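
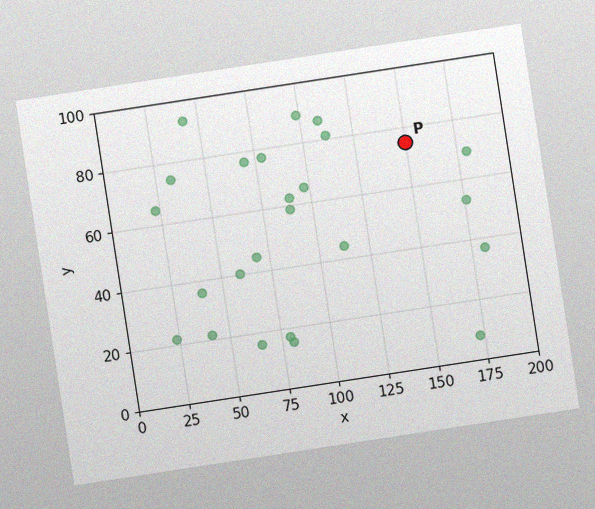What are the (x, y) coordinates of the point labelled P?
(150, 75)

The chart is tilted about 9° counter-clockwise, with some photo noise. Following the gridlines from P to each axis, P sits at (150, 75).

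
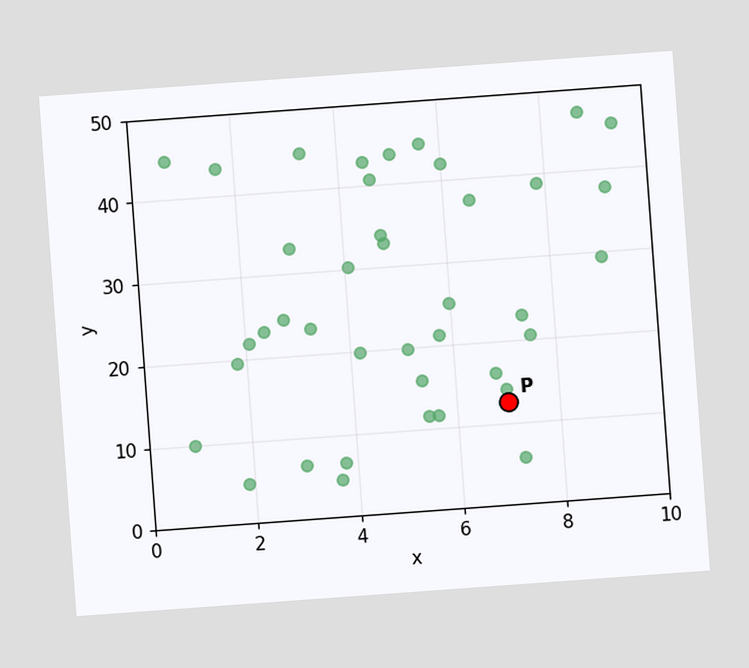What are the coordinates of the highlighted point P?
(7, 12.5)

The chart is tilted about 4° counter-clockwise. Following the gridlines from P to each axis, P sits at (7, 12.5).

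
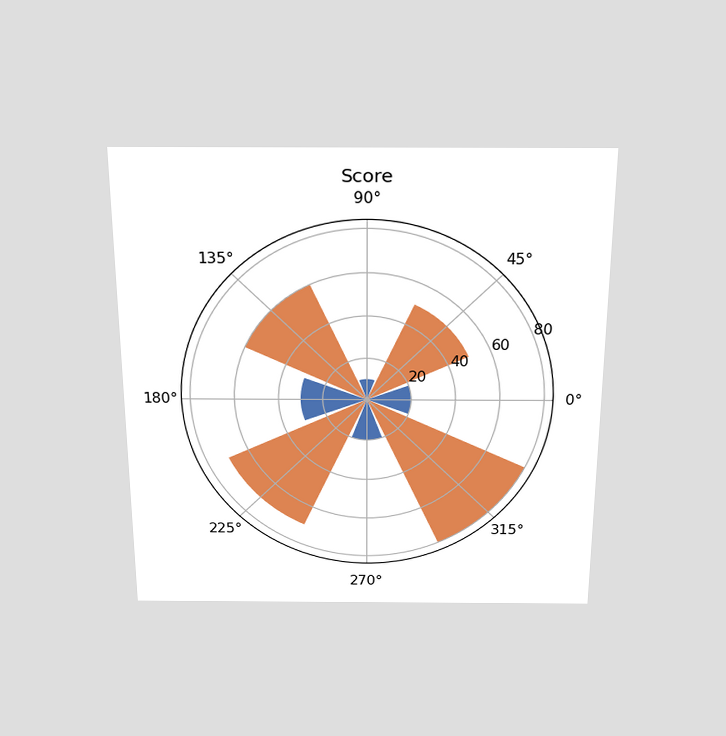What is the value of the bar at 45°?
The chart is viewed slightly from above. The bar at 45° reaches 50 on the radial axis.

50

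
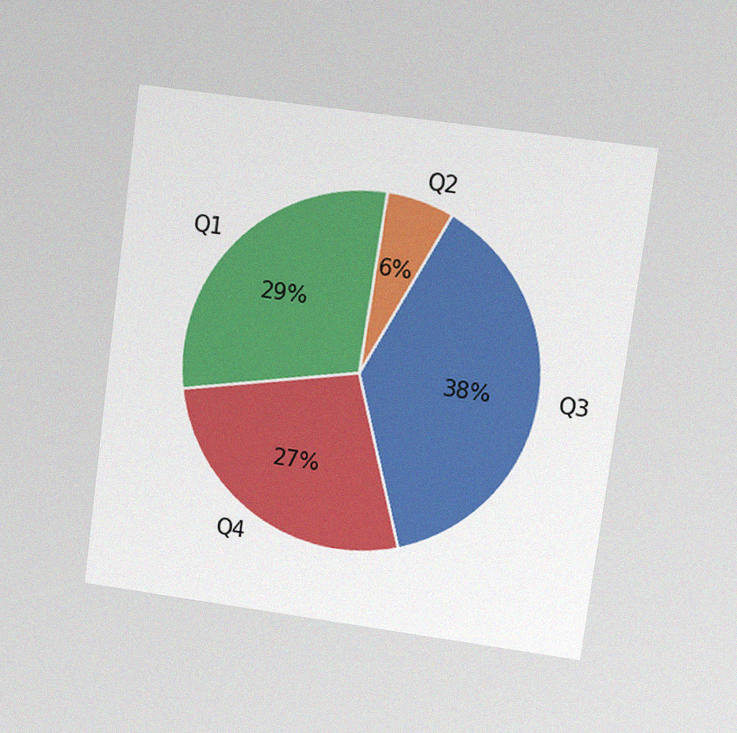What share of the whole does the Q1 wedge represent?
29%

The chart is tilted about 8° clockwise and viewed at a slight angle, with some photo noise. The Q1 slice takes up 29% of the pie.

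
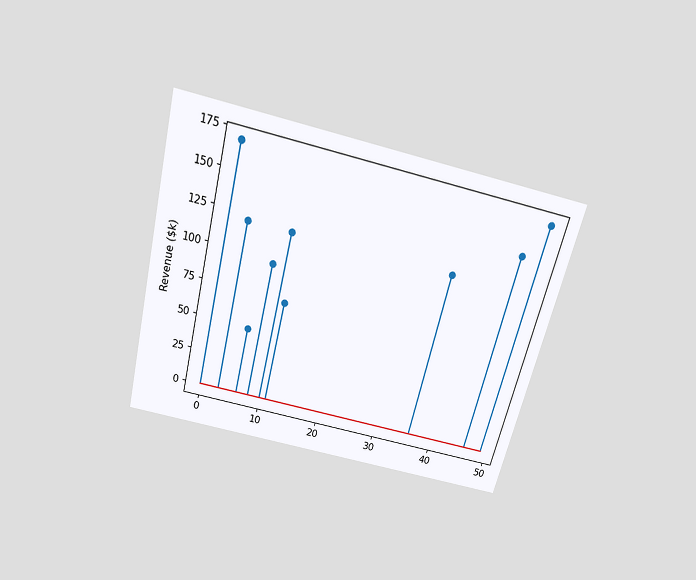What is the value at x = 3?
The chart is tilted about 14° clockwise and viewed slightly from above. The stem at x=3 reaches $120k.

$120k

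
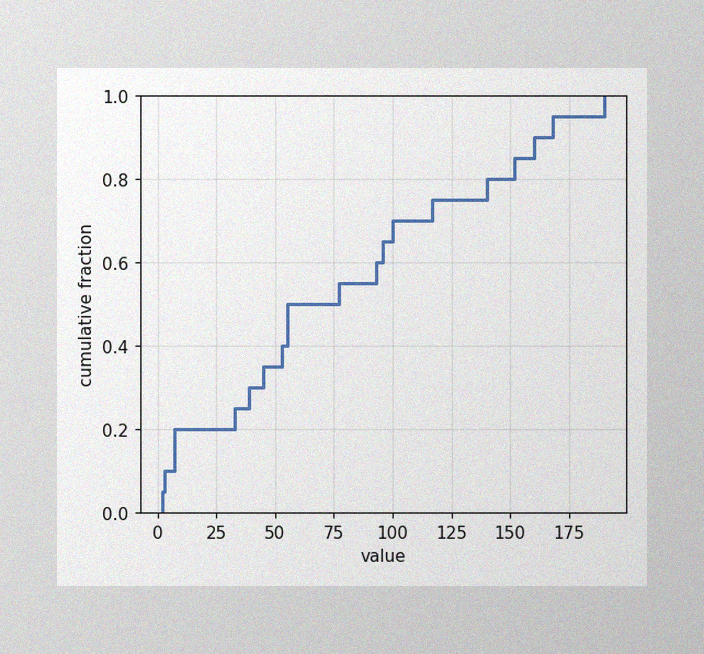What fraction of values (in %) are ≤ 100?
70%

The image has some photo noise and uneven lighting. At x=100 the ECDF step is at 70%.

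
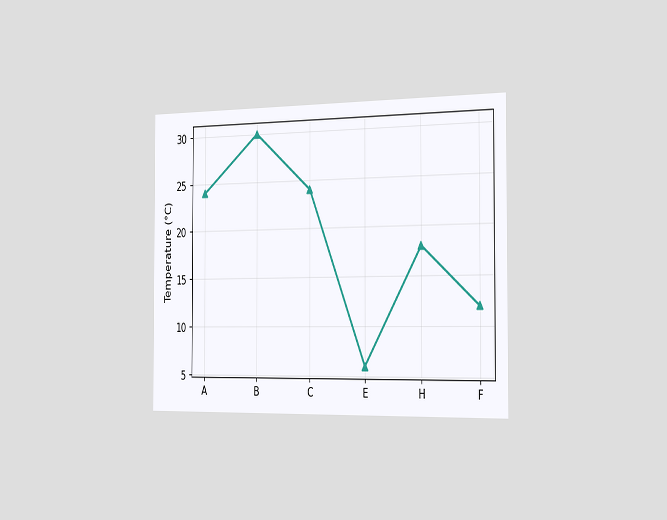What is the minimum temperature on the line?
The chart is viewed slightly from the right. The lowest point is at E, and reading across to the y-axis gives 6°C.

6°C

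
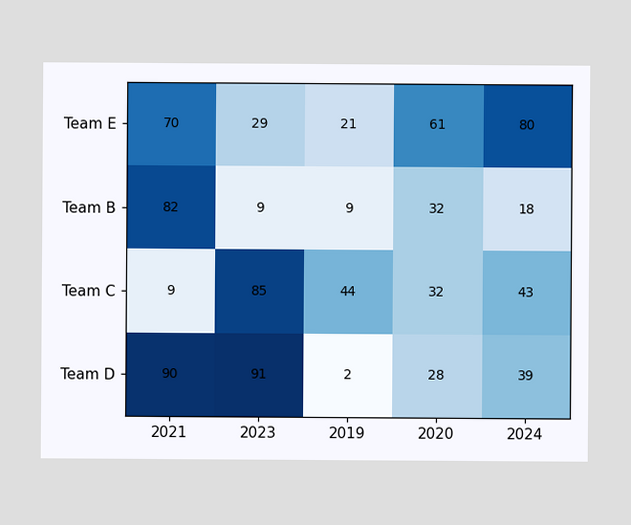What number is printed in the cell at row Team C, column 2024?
43

The (Team C, 2024) cell reads 43.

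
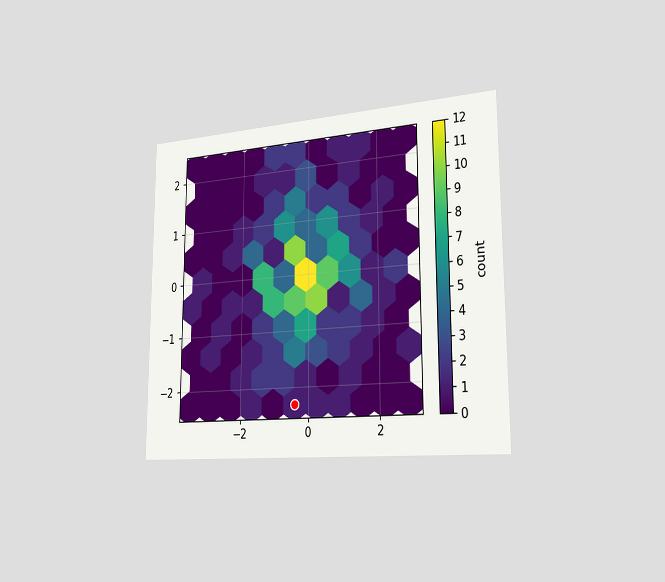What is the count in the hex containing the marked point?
1

The chart is viewed slightly from the right. The marked hex reads 1 on the colorbar.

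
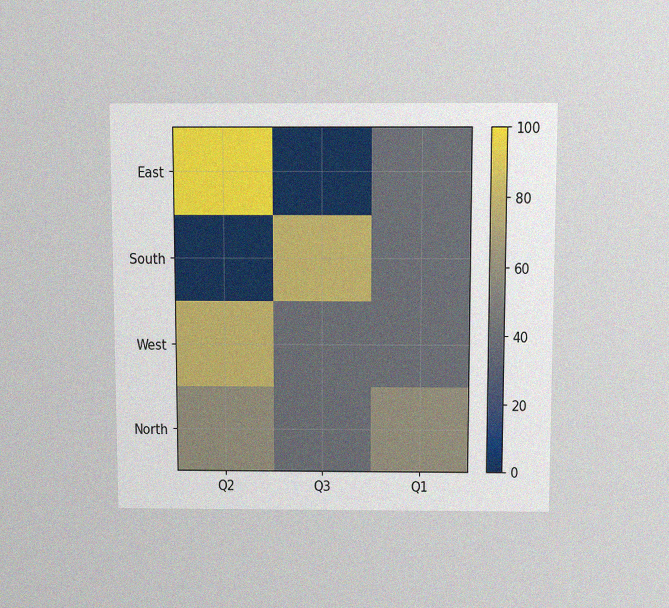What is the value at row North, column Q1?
60

The chart is viewed slightly from above, with some photo noise. Matching cell (North, Q1) against the colorbar gives 60.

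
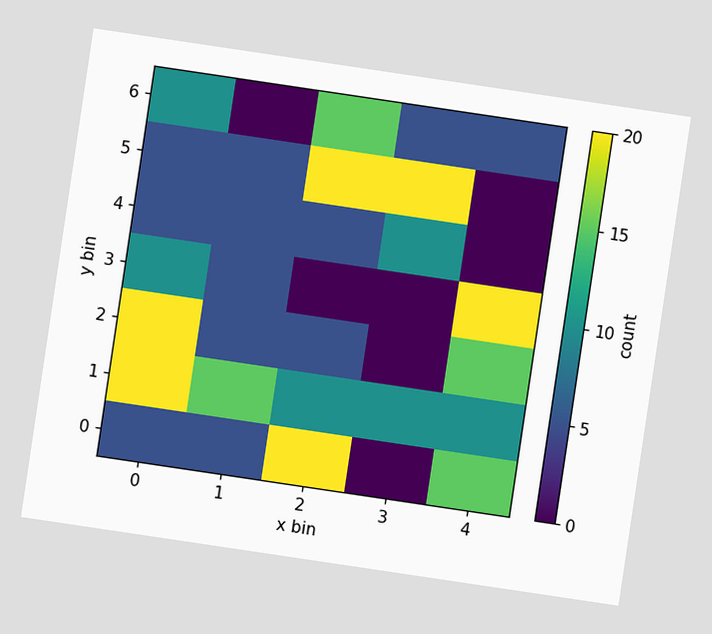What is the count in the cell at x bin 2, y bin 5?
The chart is tilted about 8° clockwise. Matching the cell (2, 5) against the colorbar gives 20.

20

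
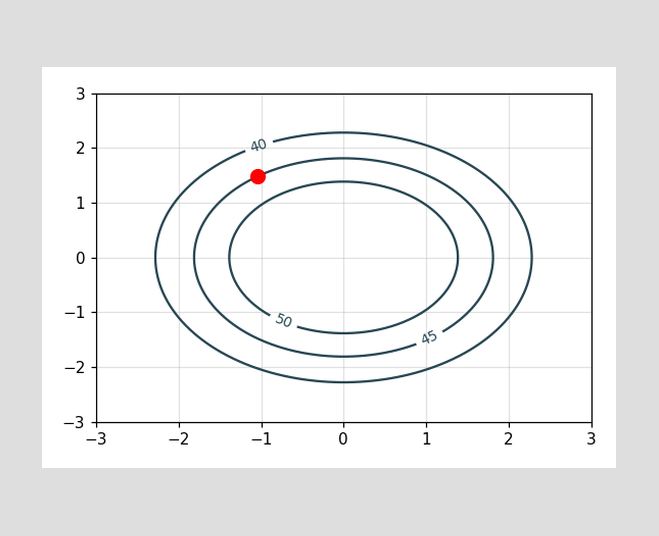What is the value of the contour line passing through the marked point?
45

The marked point sits on the contour labelled 45.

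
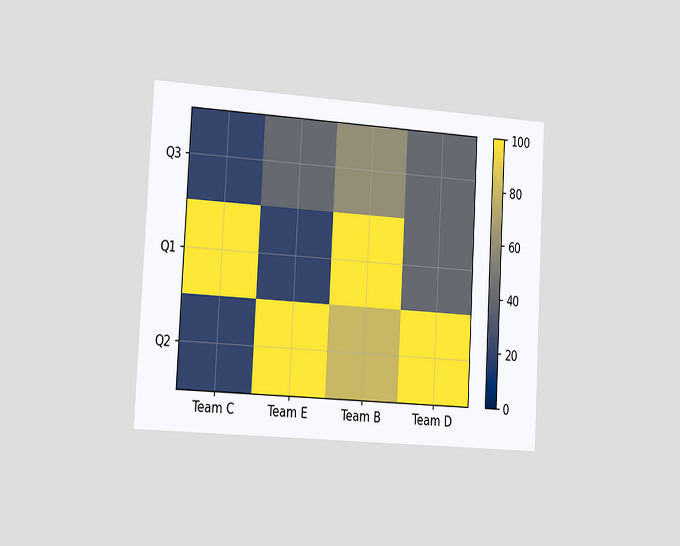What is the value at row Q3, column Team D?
The chart is tilted about 3° clockwise and viewed slightly from the left. Matching cell (Q3, Team D) against the colorbar gives 40.

40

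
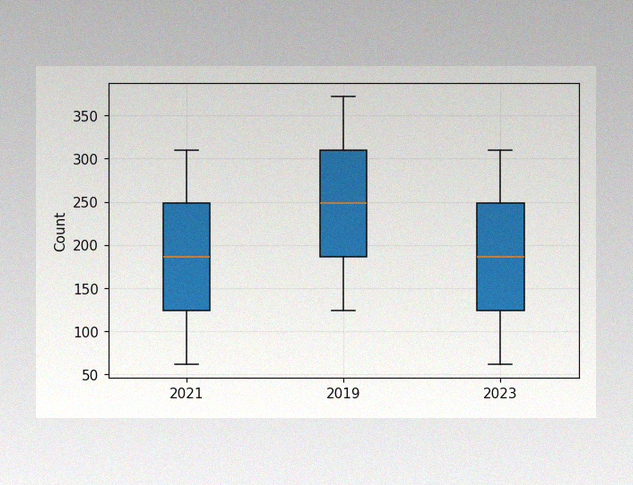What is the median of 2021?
The image has some photo noise and uneven lighting. The median line in the 2021 box sits at 186.

186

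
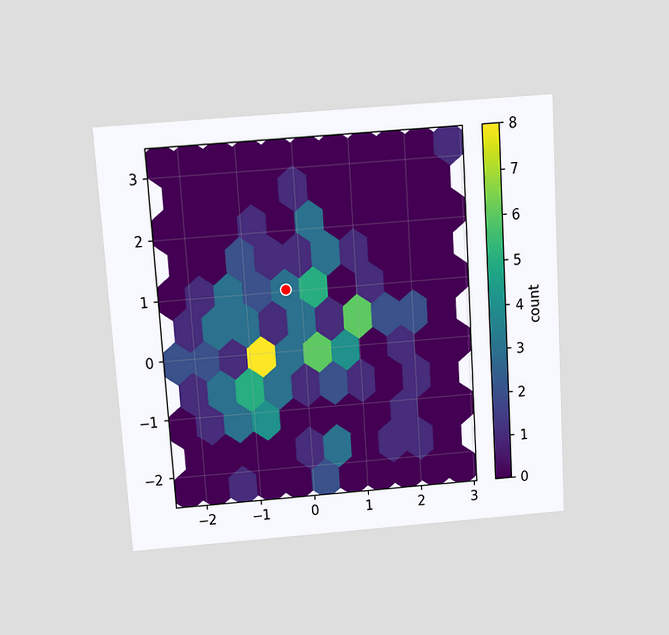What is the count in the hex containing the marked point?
The chart is tilted about 4° counter-clockwise and viewed slightly from above. The marked hex reads 3 on the colorbar.

3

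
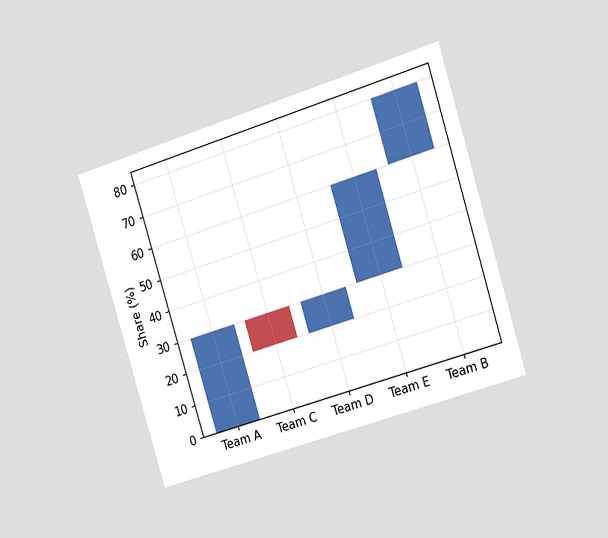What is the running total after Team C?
The chart is tilted about 17° counter-clockwise and viewed slightly from the right. After Team C the running total reaches 20%.

20%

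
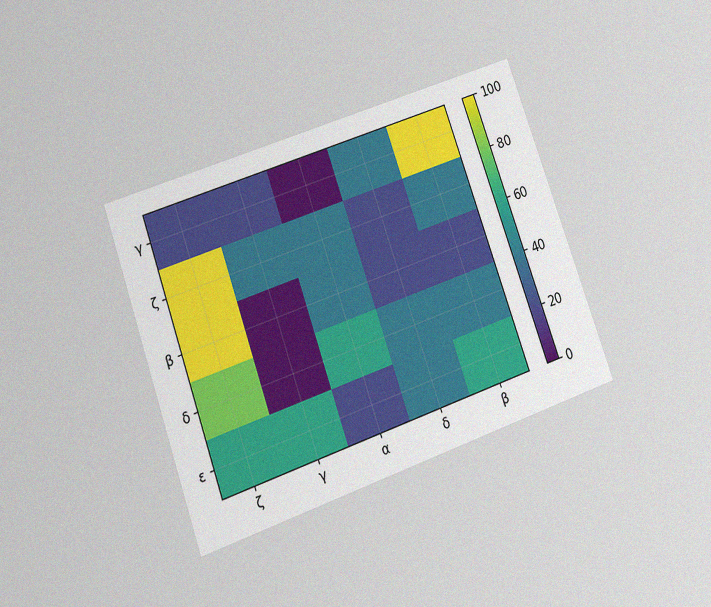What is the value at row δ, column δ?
The chart is tilted about 20° counter-clockwise and viewed at a slight angle, with some photo noise. Matching cell (δ, δ) against the colorbar gives 40.

40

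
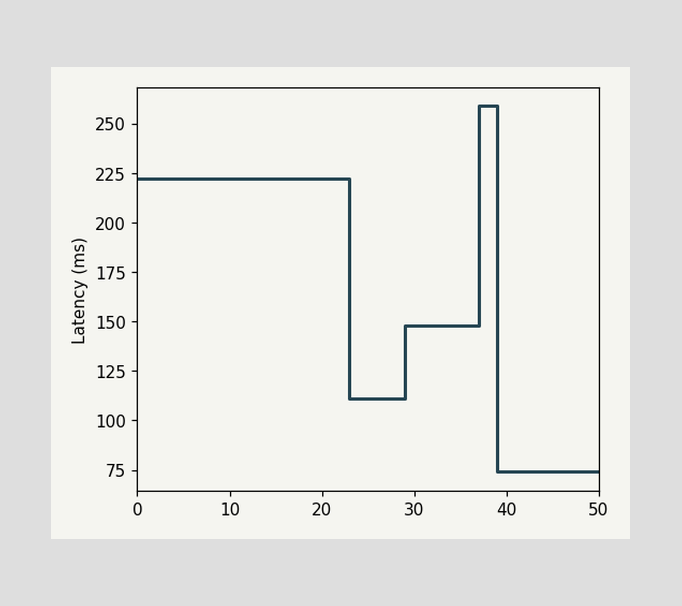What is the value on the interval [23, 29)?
111ms

On [23, 29) the step sits at 111ms.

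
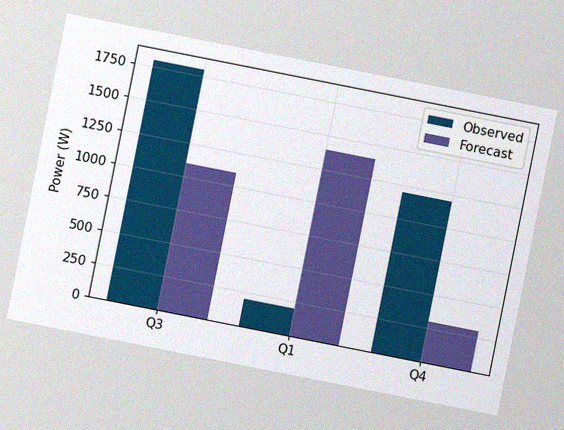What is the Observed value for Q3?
1800W

The chart is tilted about 11° clockwise, with some photo noise. The Observed bar at Q3 reaches 1800W on the y-axis.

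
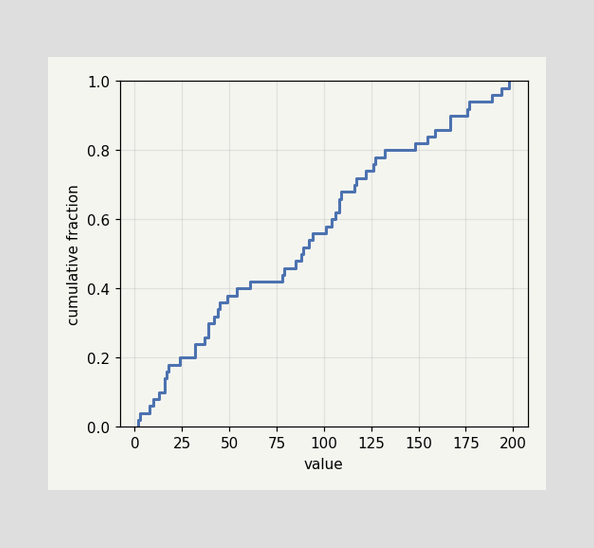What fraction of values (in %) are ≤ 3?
At x=3 the ECDF step is at 4%.

4%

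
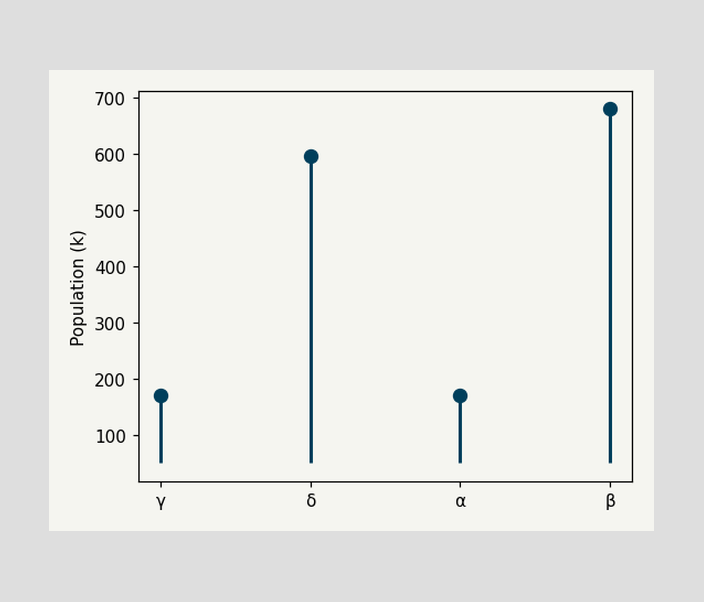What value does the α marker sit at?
The α marker sits at 170k.

170k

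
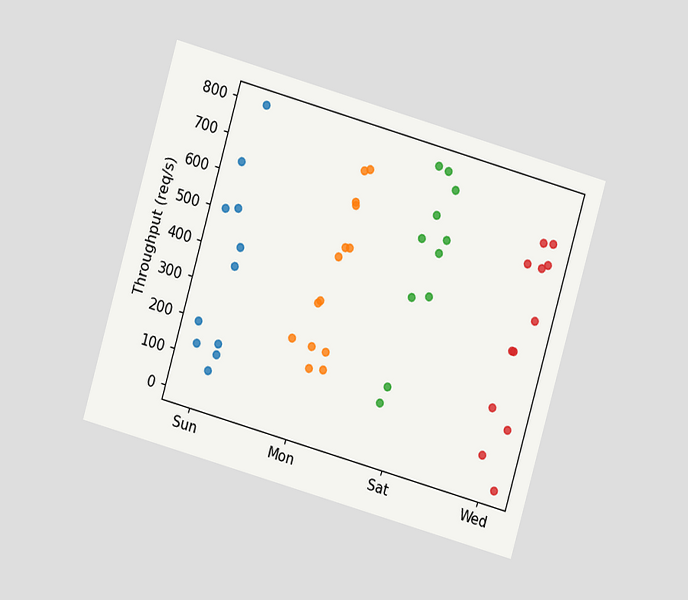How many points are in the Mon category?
14

The chart is tilted about 16° clockwise and viewed at a slight angle. Counting the markers in the Mon column gives 14.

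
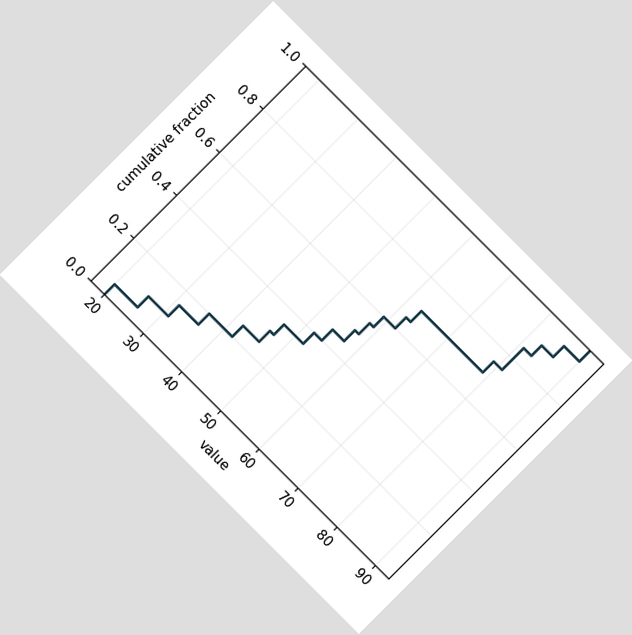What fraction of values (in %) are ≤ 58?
The chart is tilted about 45° clockwise. At x=58 the ECDF step is at 55%.

55%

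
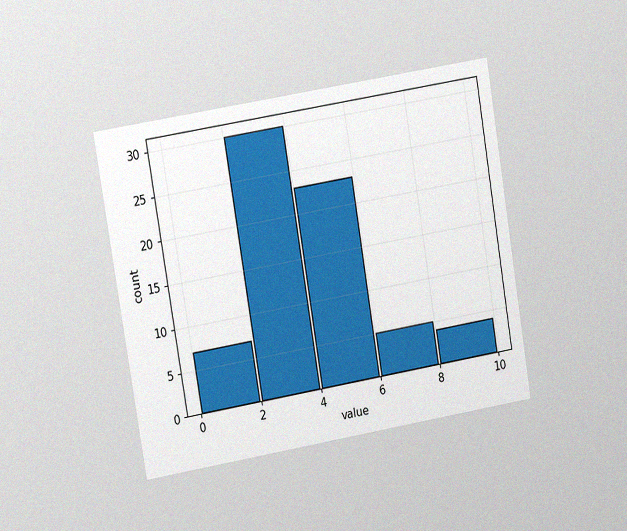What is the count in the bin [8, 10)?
4

The chart is tilted about 9° counter-clockwise and viewed at a slight angle, with some photo noise. The [8, 10) bin has height 4.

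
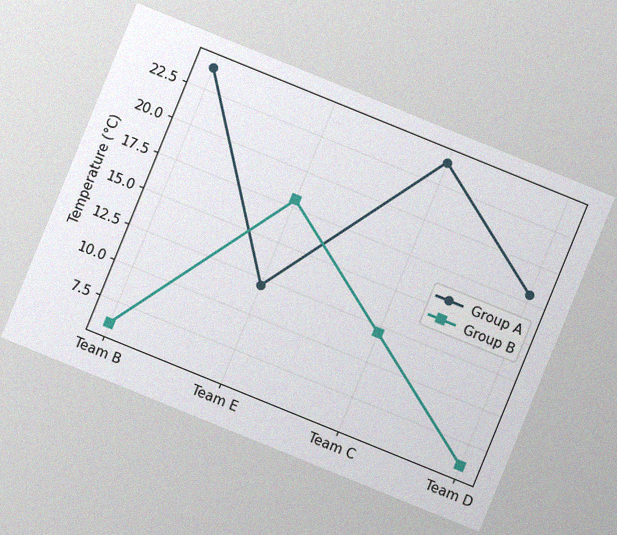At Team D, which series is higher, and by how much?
The chart is tilted about 22° clockwise, with some photo noise. At Team D, Group A sits above the other line by 12°C.

Group A, by 12°C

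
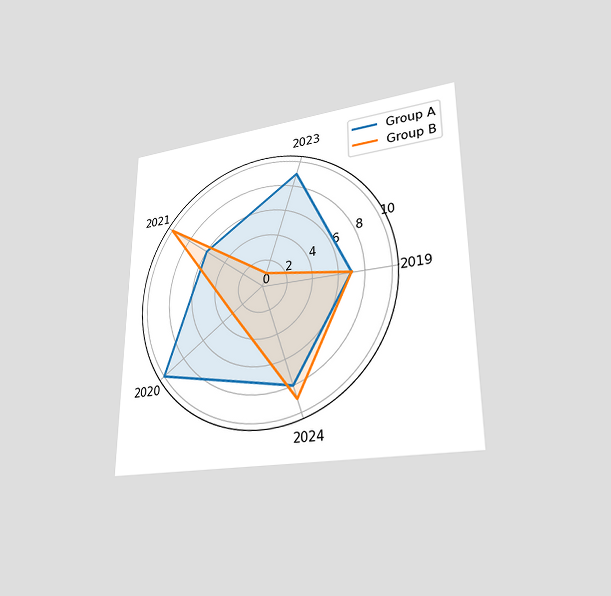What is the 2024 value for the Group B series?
9

The chart is viewed at a slight angle. On the 2024 axis, Group B reaches 9.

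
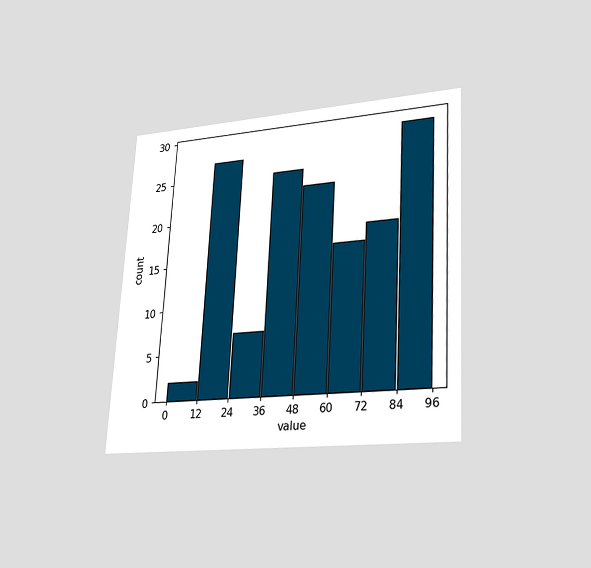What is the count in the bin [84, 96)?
29

The chart is tilted about 3° clockwise and viewed at a slight angle. The [84, 96) bin has height 29.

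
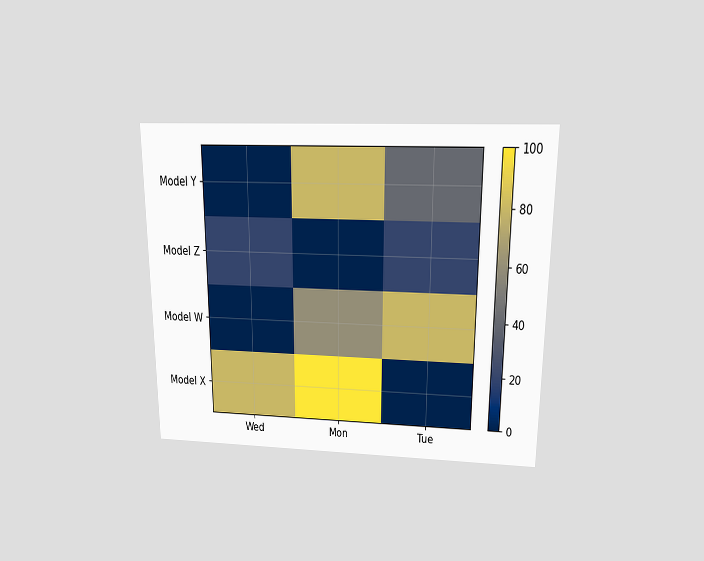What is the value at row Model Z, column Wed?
20

The chart is viewed slightly from above. Matching cell (Model Z, Wed) against the colorbar gives 20.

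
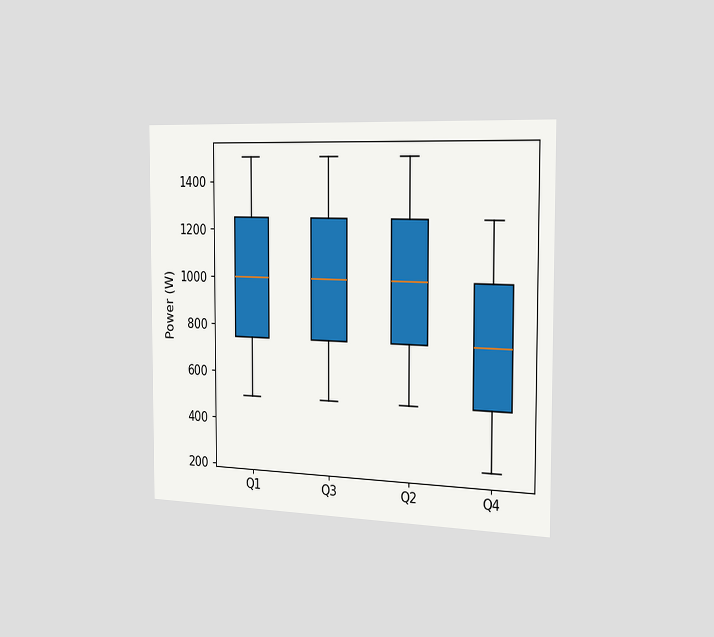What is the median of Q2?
The chart is viewed slightly from the right. The median line in the Q2 box sits at 1000W.

1000W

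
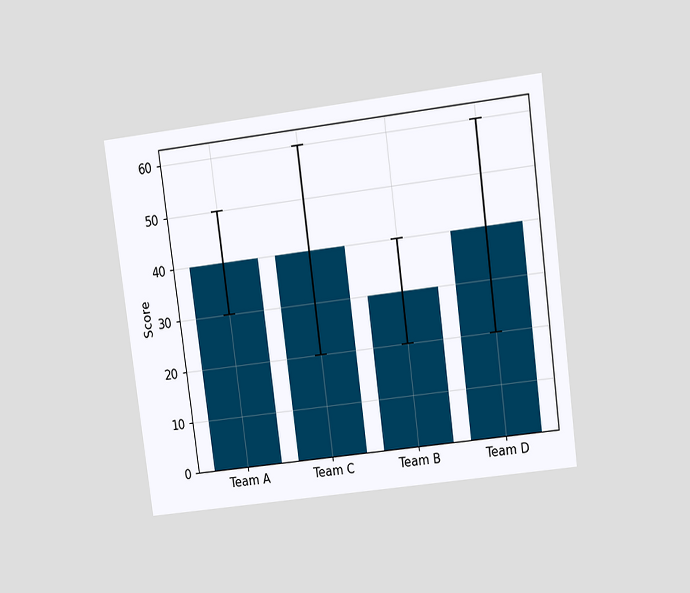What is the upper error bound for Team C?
The chart is tilted about 7° counter-clockwise and viewed at a slight angle. The Team C bar's upper whisker reaches 60.

60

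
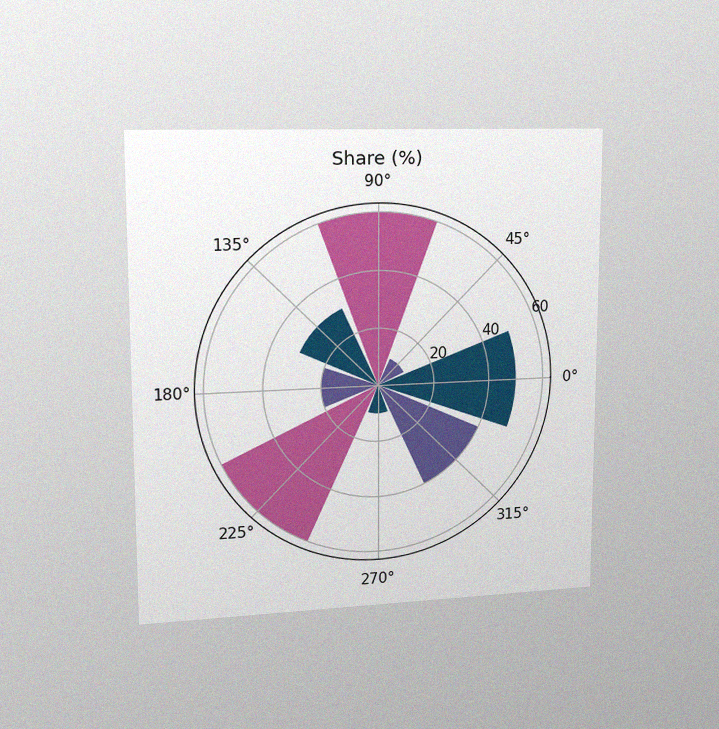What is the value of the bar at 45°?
The chart is viewed slightly from the left, with some photo noise. The bar at 45° reaches 10% on the radial axis.

10%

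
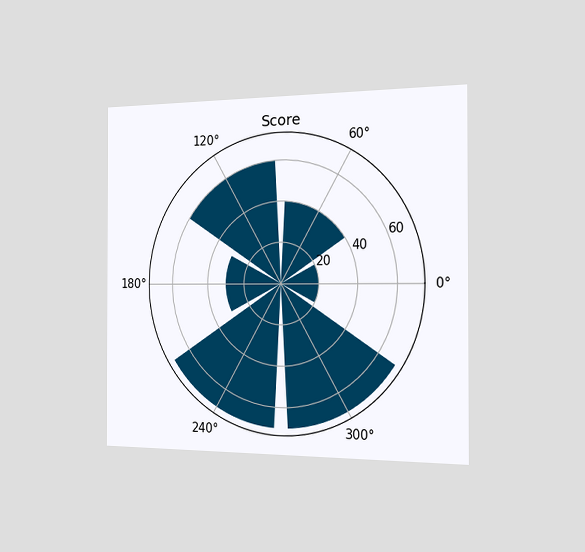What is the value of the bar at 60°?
The chart is viewed slightly from the right. The bar at 60° reaches 40 on the radial axis.

40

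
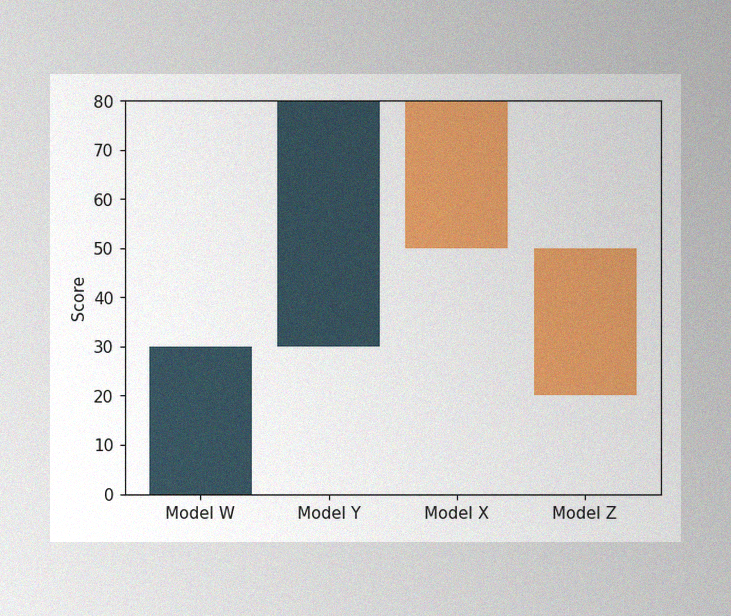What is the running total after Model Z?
20

The image has some photo noise and uneven lighting. After Model Z the running total reaches 20.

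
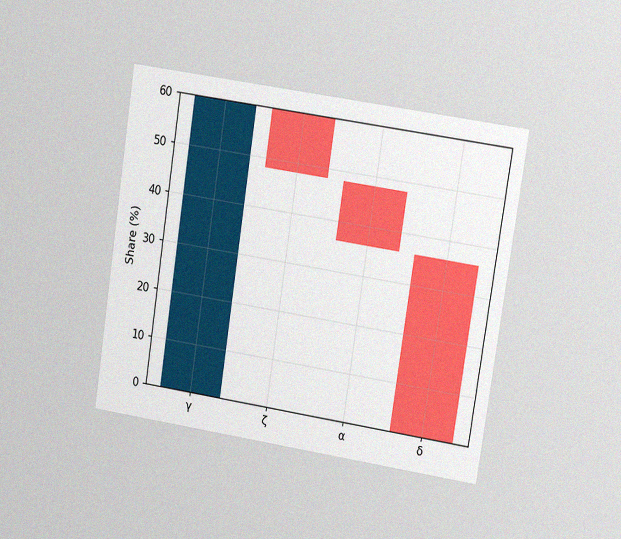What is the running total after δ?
0%

The chart is tilted about 9° clockwise and viewed at a slight angle, with some photo noise. After δ the running total reaches 0%.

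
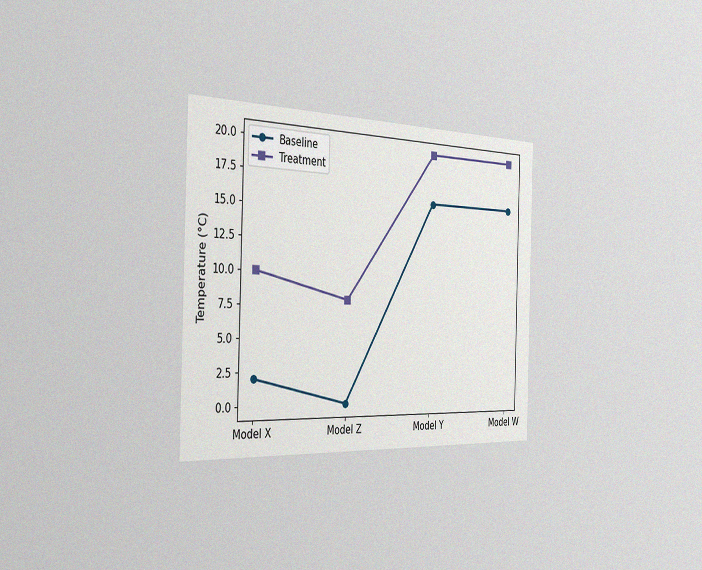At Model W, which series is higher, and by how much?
Treatment, by 4°C

The chart is viewed slightly from the left, with some photo noise. At Model W, Treatment sits above the other line by 4°C.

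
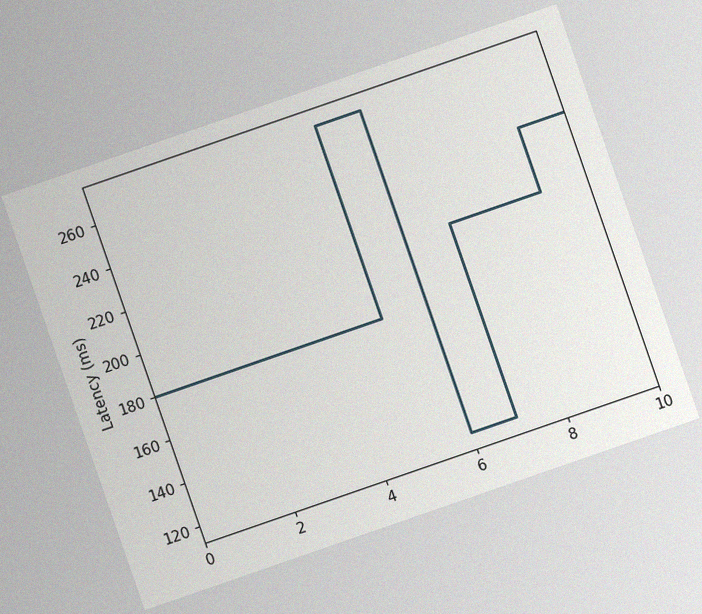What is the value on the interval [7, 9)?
The chart is tilted about 19° counter-clockwise, with some photo noise. On [7, 9) the step sits at 210ms.

210ms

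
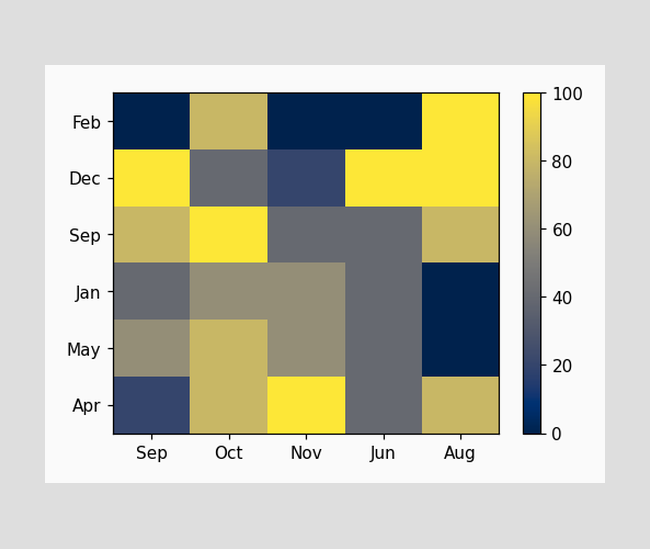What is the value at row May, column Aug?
Matching cell (May, Aug) against the colorbar gives 0.

0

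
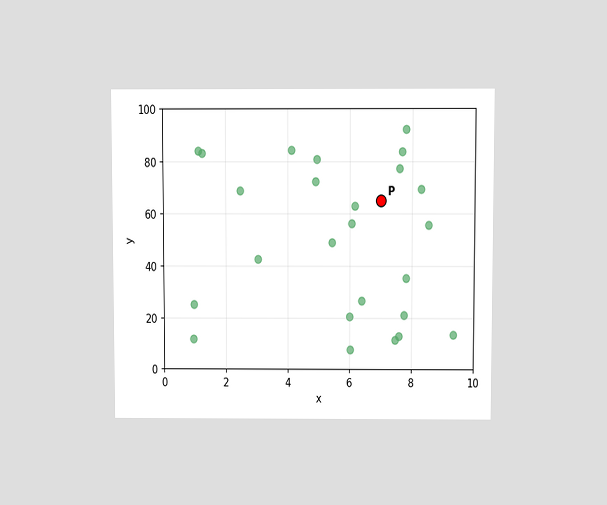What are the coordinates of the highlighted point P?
(7, 65)

The chart is viewed slightly from above. Following the gridlines from P to each axis, P sits at (7, 65).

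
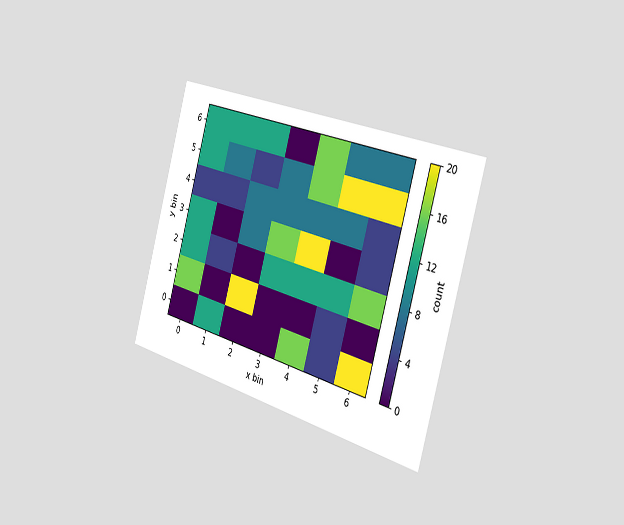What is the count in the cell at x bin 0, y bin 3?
The chart is tilted about 16° clockwise and viewed slightly from the right. Matching the cell (0, 3) against the colorbar gives 12.

12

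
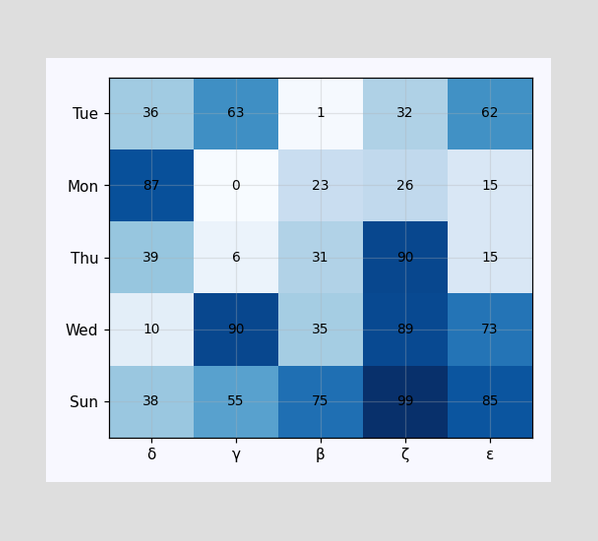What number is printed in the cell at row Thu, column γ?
6

The (Thu, γ) cell reads 6.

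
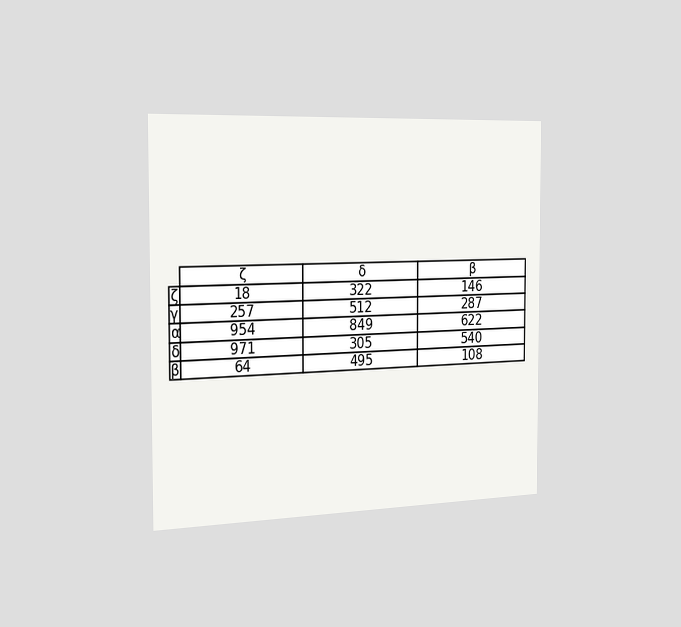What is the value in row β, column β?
108

The chart is viewed slightly from the left. The (β, β) cell reads 108.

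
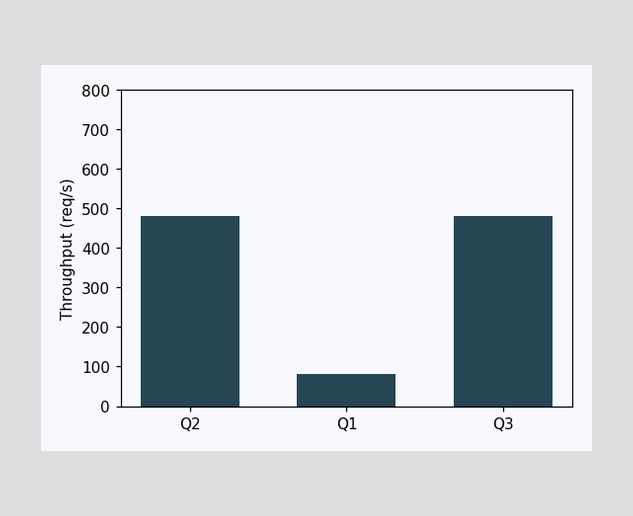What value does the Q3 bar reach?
Reading along the chart's y-axis, the Q3 bar reaches 480req/s.

480req/s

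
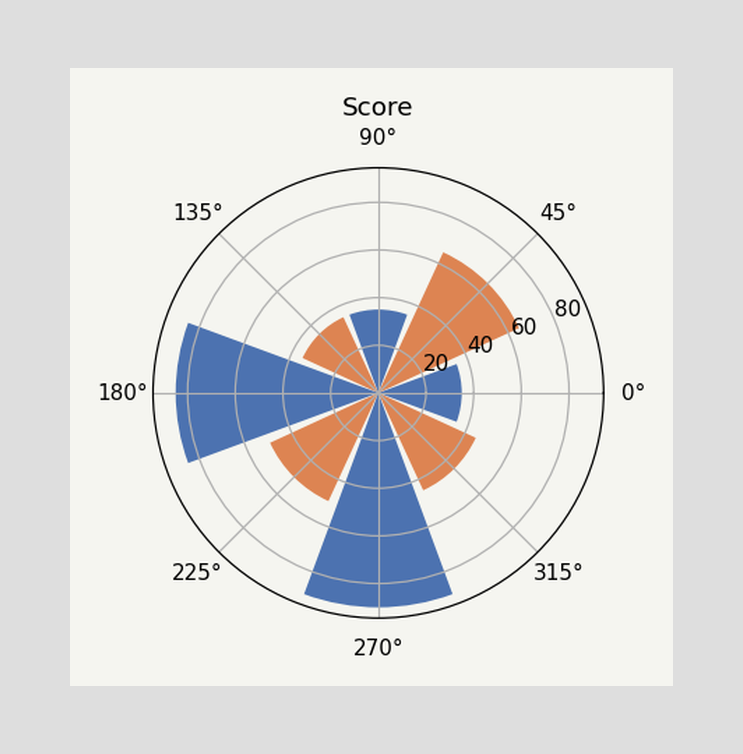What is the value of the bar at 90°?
The bar at 90° reaches 35 on the radial axis.

35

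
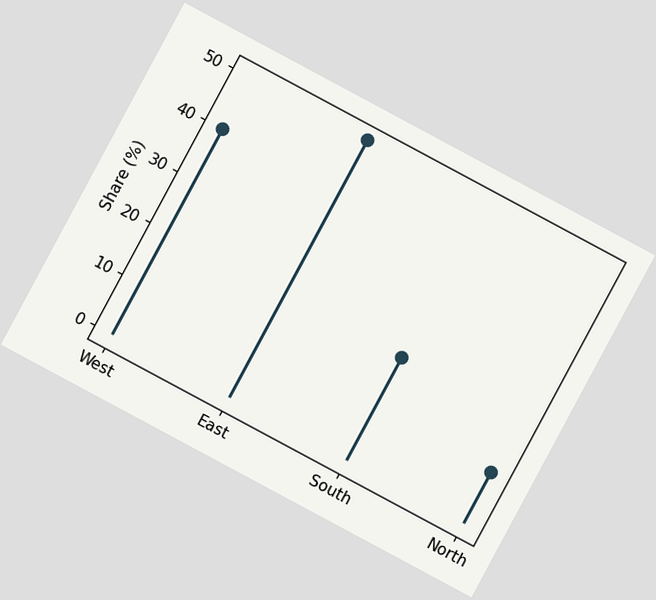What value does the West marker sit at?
40%

The chart is tilted about 28° clockwise. The West marker sits at 40%.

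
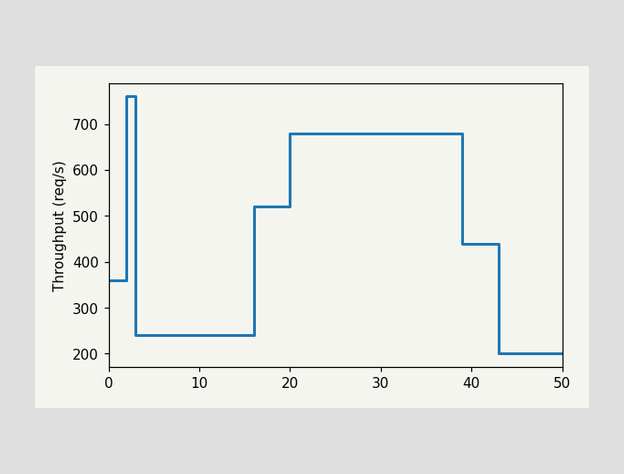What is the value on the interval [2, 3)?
On [2, 3) the step sits at 760req/s.

760req/s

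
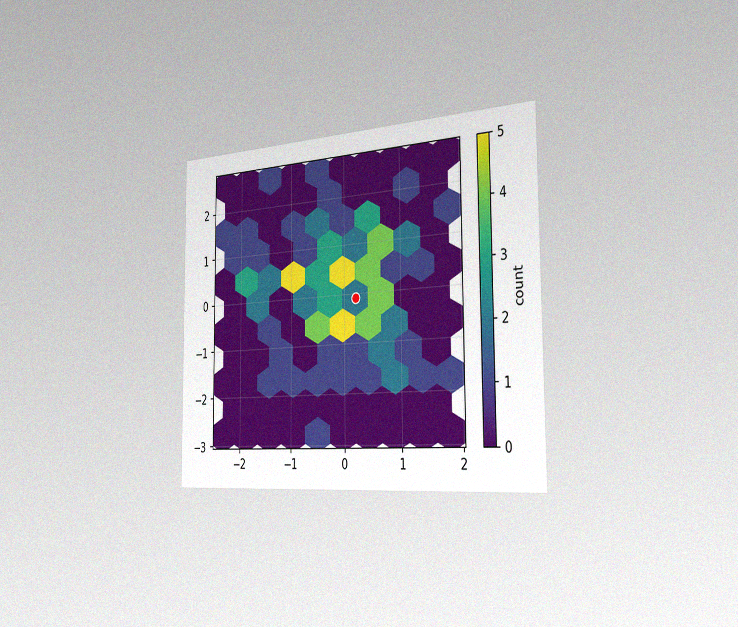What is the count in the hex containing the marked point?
2

The chart is viewed slightly from the right, with some photo noise. The marked hex reads 2 on the colorbar.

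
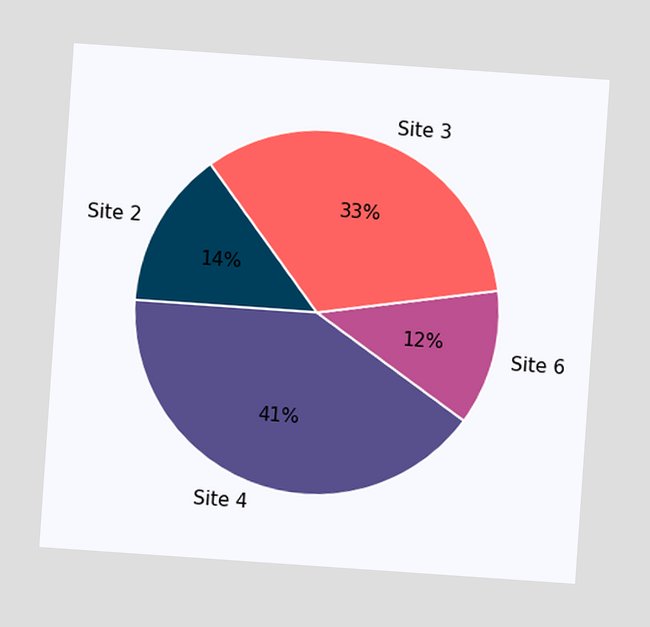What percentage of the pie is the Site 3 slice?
The chart is tilted about 4° clockwise. The Site 3 slice takes up 33% of the pie.

33%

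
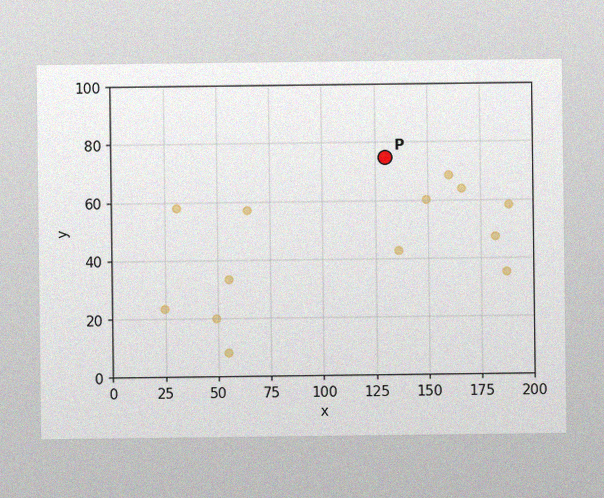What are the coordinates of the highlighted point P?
The image has some photo noise and uneven lighting. Following the gridlines from P to each axis, P sits at (130, 75).

(130, 75)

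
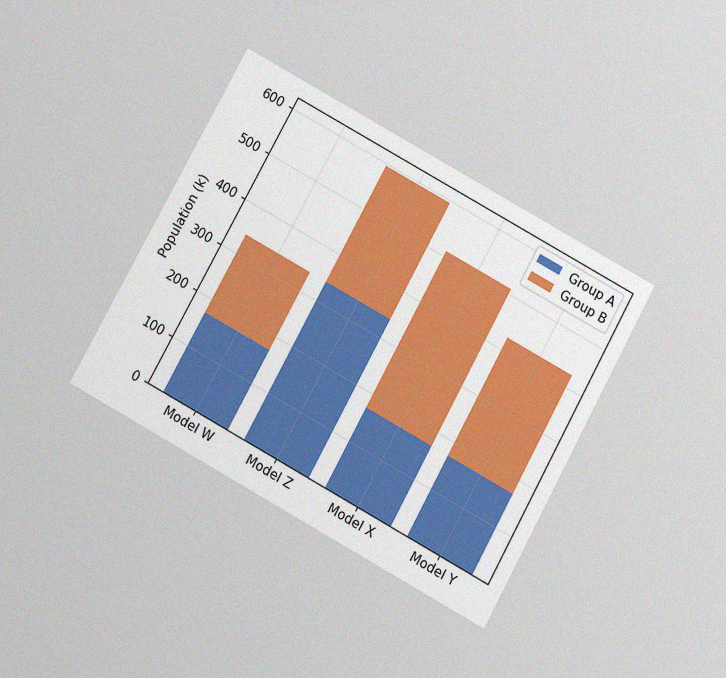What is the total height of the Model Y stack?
425k

The chart is tilted about 29° clockwise and viewed at a slight angle, with some photo noise. The Model Y stack's top reaches 425k on the y-axis.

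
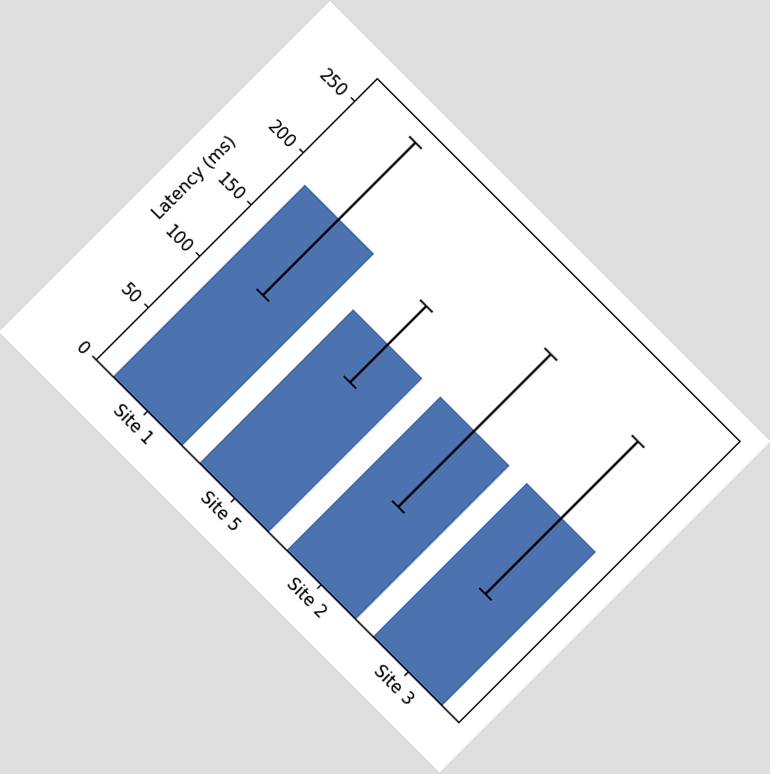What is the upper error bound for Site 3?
The chart is tilted about 45° clockwise. The Site 3 bar's upper whisker reaches 222ms.

222ms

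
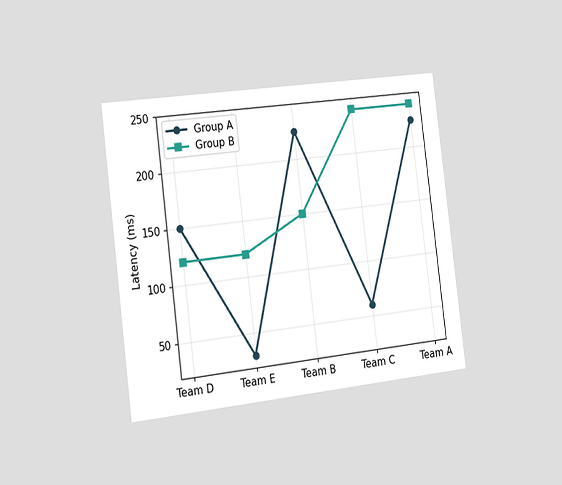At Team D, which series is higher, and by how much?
Group A, by 30ms

The chart is tilted about 7° counter-clockwise and viewed slightly from the left. At Team D, Group A sits above the other line by 30ms.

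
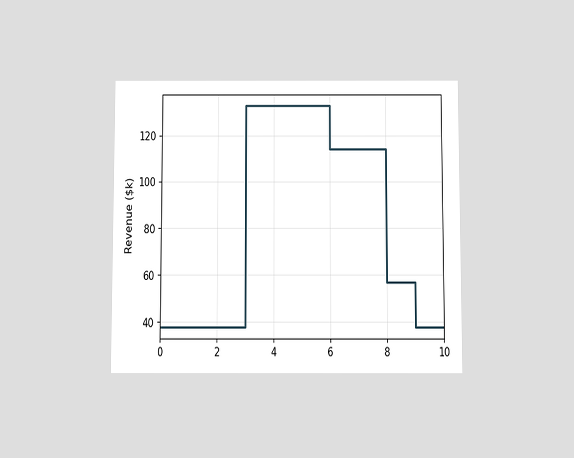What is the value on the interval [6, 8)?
$114k

The chart is viewed at a slight angle. On [6, 8) the step sits at $114k.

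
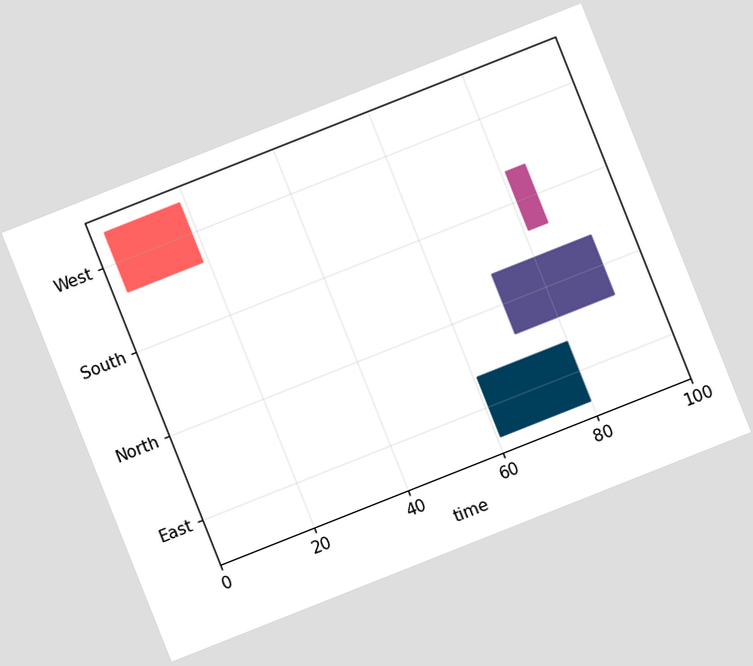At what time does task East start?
The chart is tilted about 22° counter-clockwise. The East bar begins at t=61.

61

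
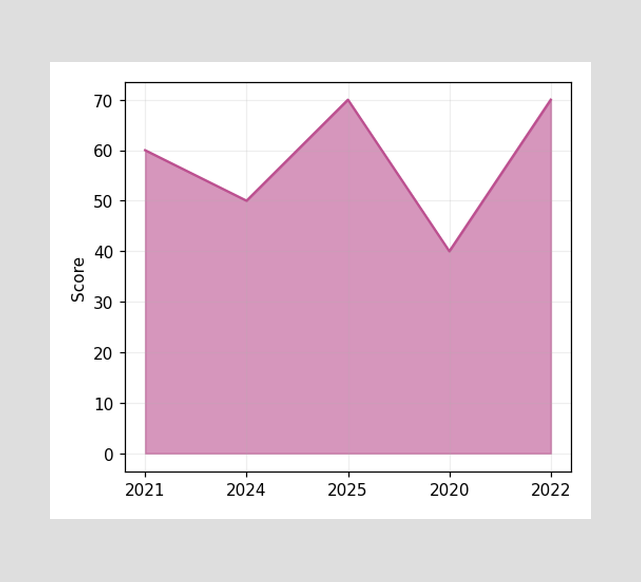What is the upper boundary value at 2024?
At 2024 the upper boundary is at 50.

50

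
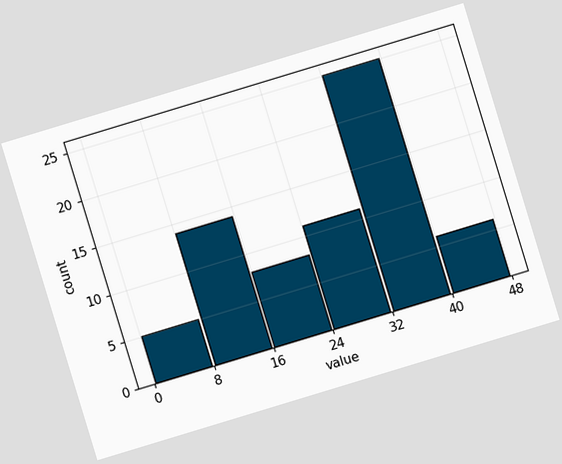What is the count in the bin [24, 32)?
The chart is tilted about 17° counter-clockwise. The [24, 32) bin has height 11.

11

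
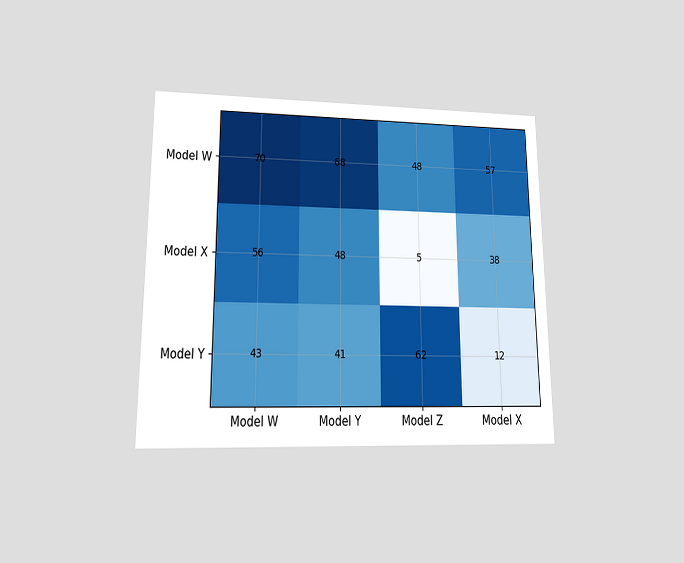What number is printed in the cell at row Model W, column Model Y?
68

The chart is viewed at a slight angle. The (Model W, Model Y) cell reads 68.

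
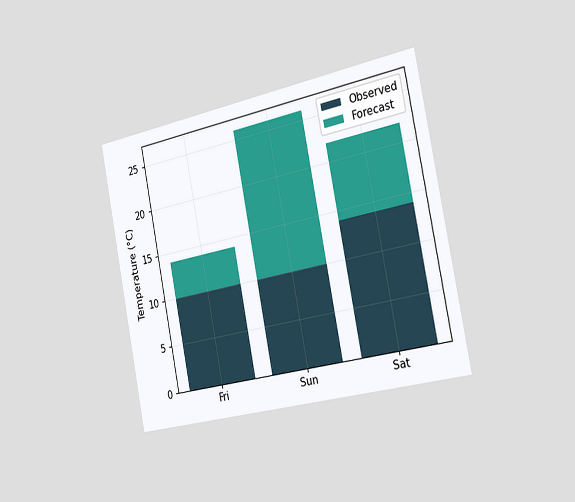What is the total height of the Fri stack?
The chart is tilted about 11° counter-clockwise and viewed slightly from the right. The Fri stack's top reaches 14°C on the y-axis.

14°C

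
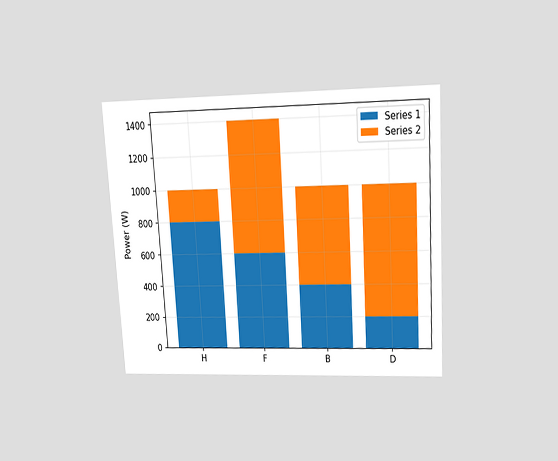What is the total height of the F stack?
1400W

The chart is tilted about 3° counter-clockwise and viewed slightly from above. The F stack's top reaches 1400W on the y-axis.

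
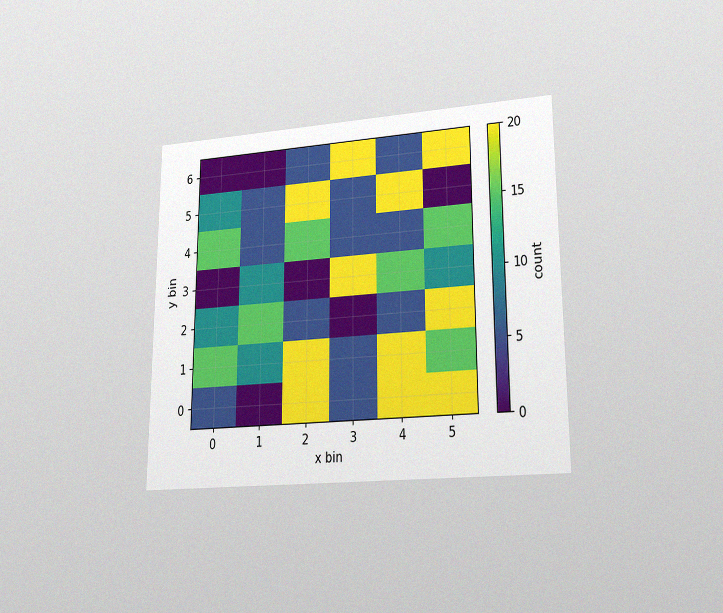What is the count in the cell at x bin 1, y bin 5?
The chart is viewed at a slight angle, with some photo noise. Matching the cell (1, 5) against the colorbar gives 5.

5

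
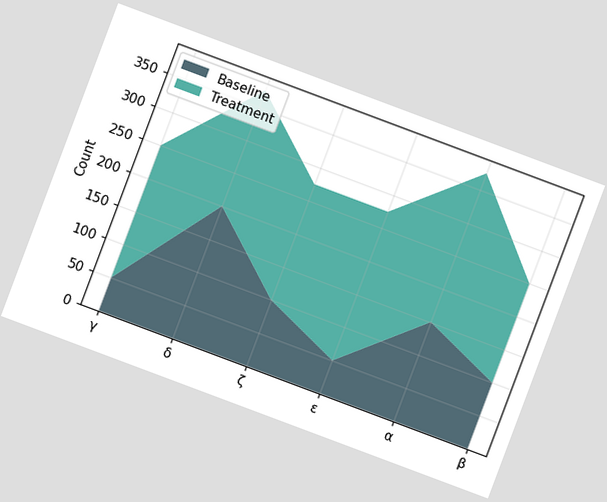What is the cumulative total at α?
375

The chart is tilted about 21° clockwise. The stacked total at α reaches 375.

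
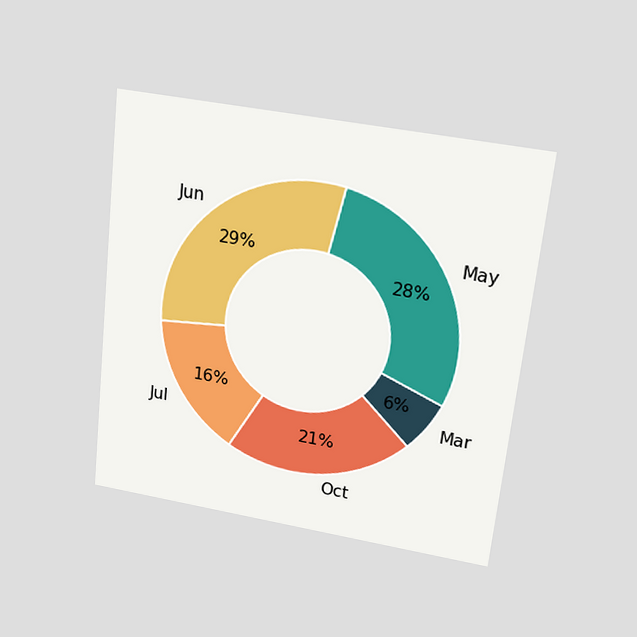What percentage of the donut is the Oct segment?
21%

The chart is tilted about 6° clockwise and viewed slightly from above. The Oct segment takes up 21% of the ring.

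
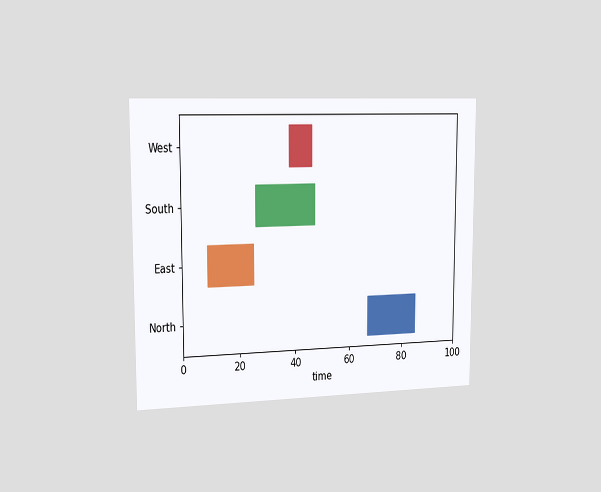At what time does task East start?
9

The chart is viewed slightly from the left. The East bar begins at t=9.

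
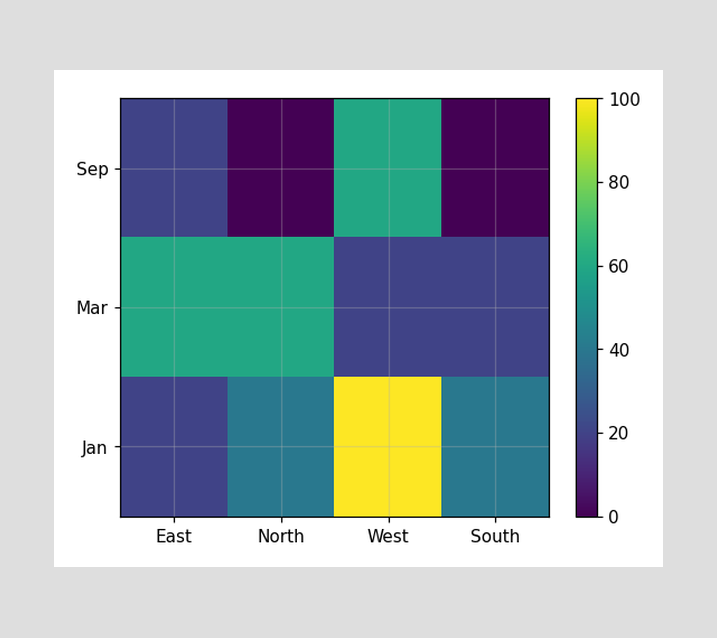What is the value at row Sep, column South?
0

Matching cell (Sep, South) against the colorbar gives 0.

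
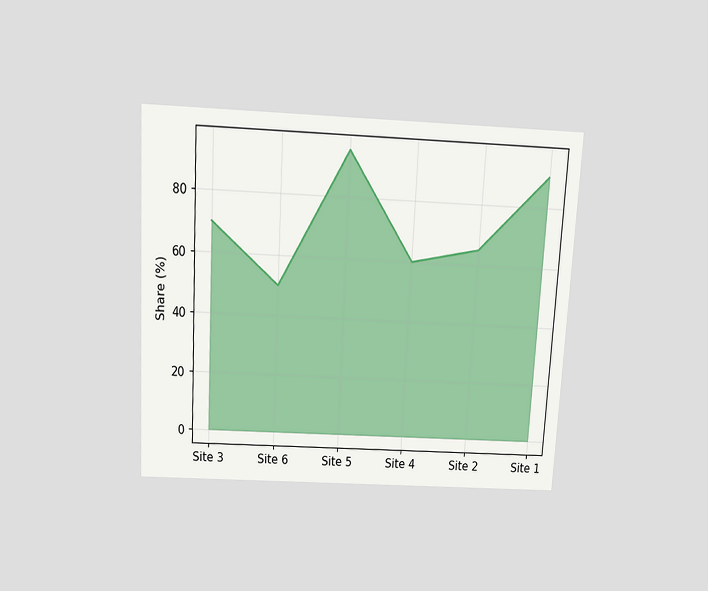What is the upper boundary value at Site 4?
The chart is tilted about 3° clockwise and viewed slightly from above. At Site 4 the upper boundary is at 60%.

60%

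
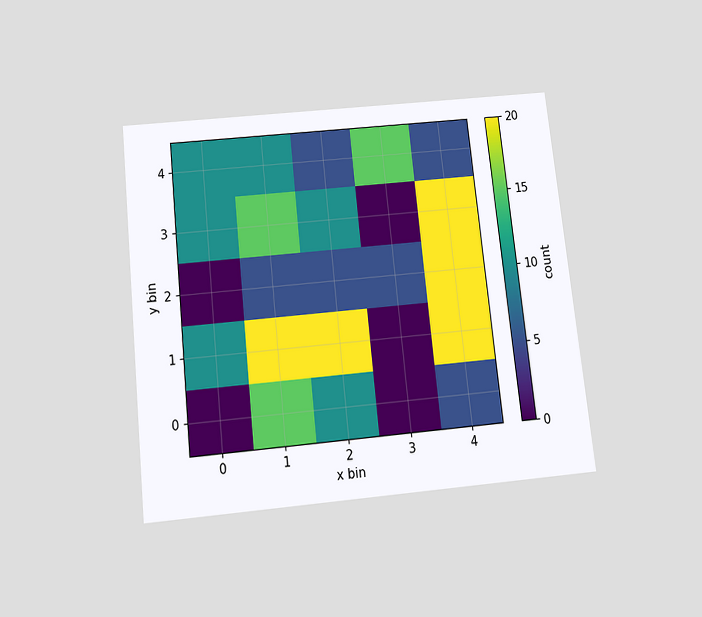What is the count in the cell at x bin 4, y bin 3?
The chart is tilted about 6° counter-clockwise and viewed slightly from below. Matching the cell (4, 3) against the colorbar gives 20.

20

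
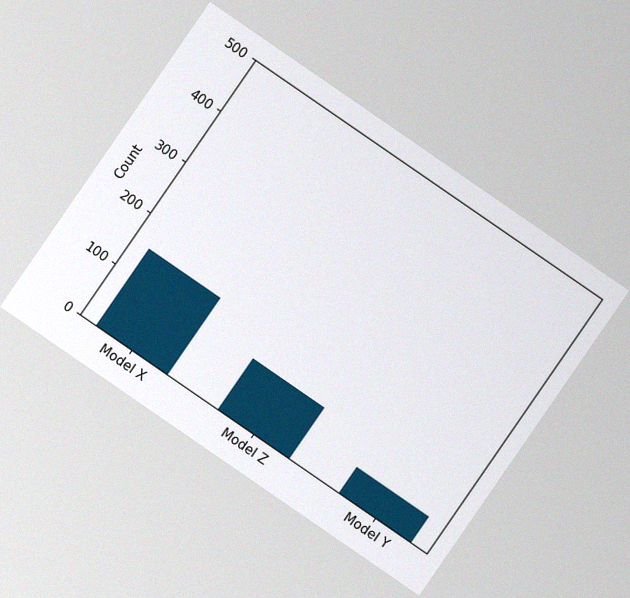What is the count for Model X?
The chart is tilted about 35° clockwise, with some photo noise. Reading along the chart's y-axis, the Model X bar reaches 150.

150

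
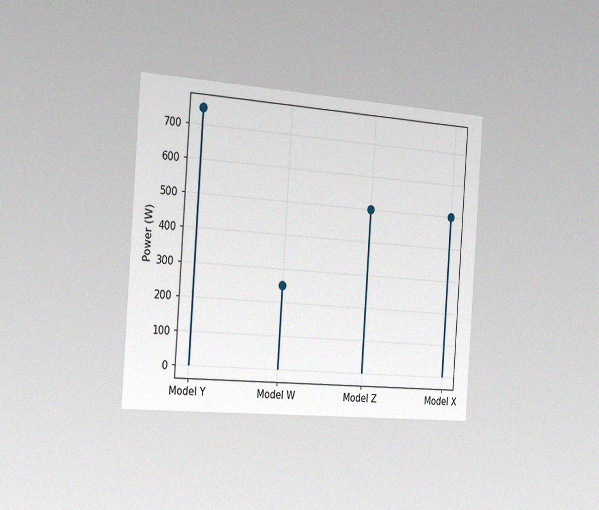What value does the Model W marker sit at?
250W

The chart is tilted about 4° clockwise and viewed slightly from the left, with some photo noise. The Model W marker sits at 250W.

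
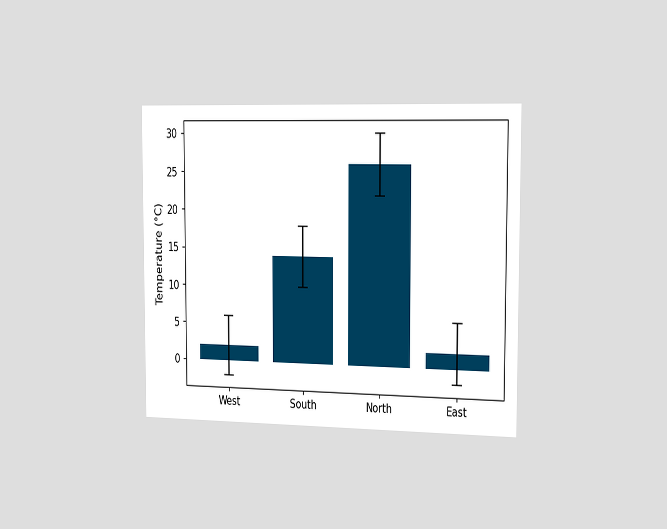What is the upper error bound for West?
The chart is viewed slightly from the right. The West bar's upper whisker reaches 6°C.

6°C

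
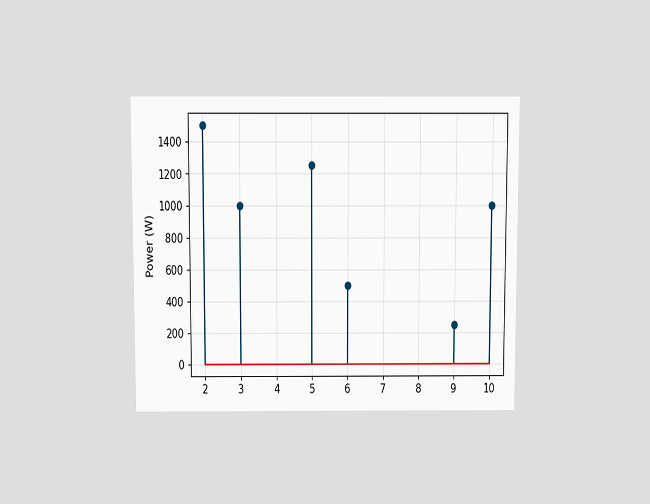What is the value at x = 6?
500W

The chart is viewed slightly from above. The stem at x=6 reaches 500W.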